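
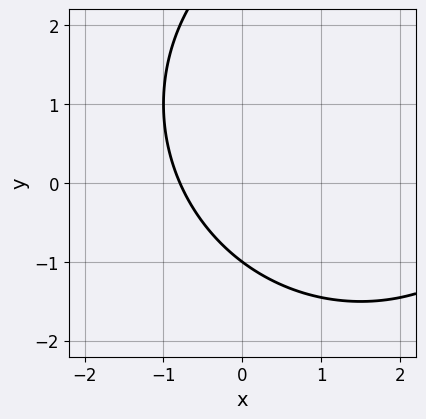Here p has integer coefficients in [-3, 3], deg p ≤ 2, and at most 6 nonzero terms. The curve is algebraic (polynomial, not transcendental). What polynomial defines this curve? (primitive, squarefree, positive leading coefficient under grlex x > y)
x^2 + y^2 - 3*x - 2*y - 3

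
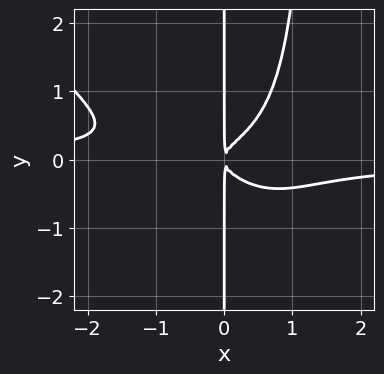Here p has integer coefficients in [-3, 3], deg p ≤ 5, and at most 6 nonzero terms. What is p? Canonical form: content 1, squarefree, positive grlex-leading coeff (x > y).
1. Degree: the shape is more complex than any degree-3 curve, so deg p = 4.
2. Against the integer gridlines: every point of the y-axis in the box is on the curve.
3. Together with the visible shape, these determine p as stated.

2*x^3*y + 2*x^2*y^2 - 3*x*y^2 + x^2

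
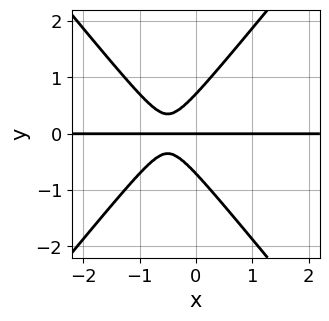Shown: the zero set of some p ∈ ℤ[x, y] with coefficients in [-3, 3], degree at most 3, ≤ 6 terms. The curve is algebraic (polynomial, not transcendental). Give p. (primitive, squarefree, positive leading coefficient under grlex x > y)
3*x^2*y - 2*y^3 + 3*x*y + y

First, degree: no degree-2 curve has this shape, so deg p = 3.
Then, checking where it meets the axes: the visible x-axis segment lies entirely on the curve; it crosses the y-axis at the gridline y = 0.
Finally, solving for integer coefficients yields p as stated.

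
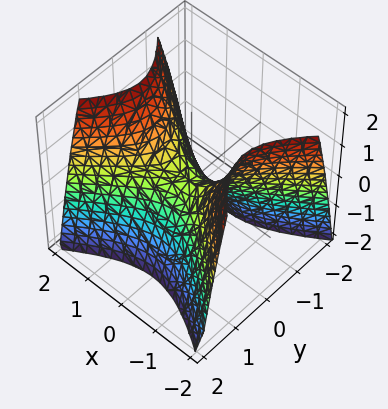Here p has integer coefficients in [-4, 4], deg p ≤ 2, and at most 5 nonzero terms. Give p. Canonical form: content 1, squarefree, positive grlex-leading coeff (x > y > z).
2*x^2 - 3*y^2 - 2*z

deg p = 2. A hyperbolic paraboloid; a quadric.
Symmetries: the y ↦ −y reflection is a symmetry, so y appears only in even powers; it's symmetric under x → −x, forcing even powers of x.
Reading off the gridlines: it meets the x-axis at x = 0 (among the integer gridlines); one z-axis crossing is at z = 0.
Fitting integer coefficients to these (and the overall shape) gives p.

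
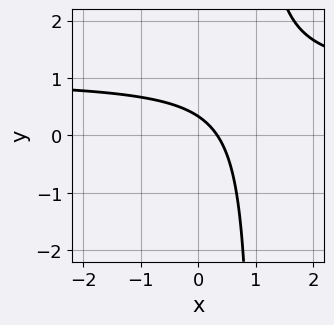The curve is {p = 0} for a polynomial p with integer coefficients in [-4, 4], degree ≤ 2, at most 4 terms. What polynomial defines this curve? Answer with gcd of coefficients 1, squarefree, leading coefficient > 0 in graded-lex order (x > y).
deg p = 2. The shape is more complex than any degree-1 curve.
Solving for integer coefficients yields p as stated.

3*x*y - 3*x - 3*y + 1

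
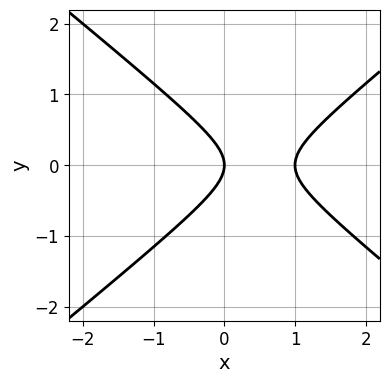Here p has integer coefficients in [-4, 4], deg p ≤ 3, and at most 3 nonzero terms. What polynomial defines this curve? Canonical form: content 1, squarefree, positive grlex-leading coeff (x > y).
2*x^2 - 3*y^2 - 2*x

First, degree: no degree-1 curve has this shape, so deg p = 2.
Then, symmetries: mirror symmetry y ↦ −y ⇒ only even powers of y.
Then, against the integer gridlines: it meets the y-axis at y = 0 (among the integer gridlines); among the integer gridlines, it crosses the x-axis at x ∈ {0, 1}.
Finally, fitting integer coefficients to these (and the overall shape) gives p.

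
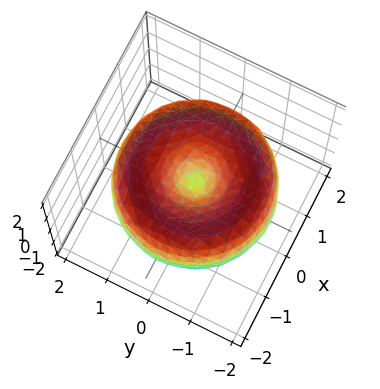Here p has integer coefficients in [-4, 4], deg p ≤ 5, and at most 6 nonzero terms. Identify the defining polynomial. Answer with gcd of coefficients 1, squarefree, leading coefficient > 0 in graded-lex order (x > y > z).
1. Degree: the shape is more complex than any degree-3 surface, so deg p = 4.
2. Symmetries: rotational symmetry about the z-axis ⇒ p depends on x, y only through x² + y².
3. Against the integer gridlines: a circular section at z = 1 has radius exactly 1; one y-axis crossing is at y = 0; it meets the z-axis at z = 0 (among the integer gridlines); it crosses the x-axis at the gridline x = 0.
4. These observations pin down the coefficients.

x^4 + 2*x^2*y^2 + y^4 - 3*x^2 - 3*y^2 + 2*z^2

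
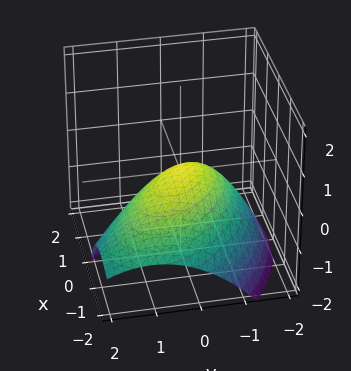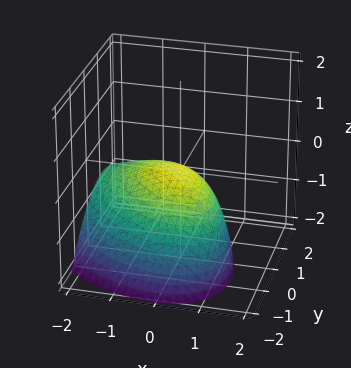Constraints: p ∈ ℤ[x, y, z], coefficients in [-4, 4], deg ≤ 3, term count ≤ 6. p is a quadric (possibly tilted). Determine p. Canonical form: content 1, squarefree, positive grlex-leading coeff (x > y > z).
First, deg p = 2. A generic line meets the surface in up to 2 points.
Next, against the integer gridlines: one x-axis crossing is at x = 0; it crosses the y-axis at the gridline y = 0; it crosses the z-axis at the gridline z = 0.
Finally, matching integer coefficients to the picture gives p.

x^2 + x*y - x*z + y^2 + 2*z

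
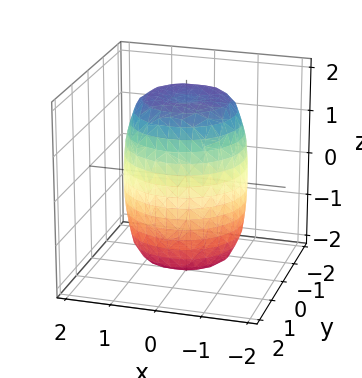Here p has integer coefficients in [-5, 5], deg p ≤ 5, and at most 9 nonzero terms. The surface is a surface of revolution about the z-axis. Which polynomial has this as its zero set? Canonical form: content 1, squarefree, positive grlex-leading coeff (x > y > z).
2*x^4 + 4*x^2*y^2 + 2*y^4 - 2*x^2 - 2*y^2 + z^2 - 3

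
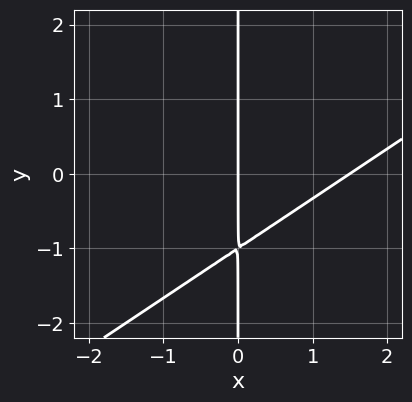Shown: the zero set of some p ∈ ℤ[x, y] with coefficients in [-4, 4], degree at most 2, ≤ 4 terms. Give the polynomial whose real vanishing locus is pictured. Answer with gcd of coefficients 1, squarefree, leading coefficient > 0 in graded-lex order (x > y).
2*x^2 - 3*x*y - 3*x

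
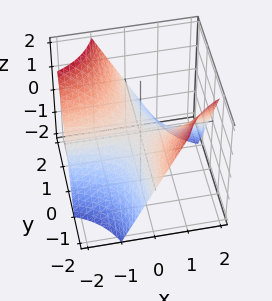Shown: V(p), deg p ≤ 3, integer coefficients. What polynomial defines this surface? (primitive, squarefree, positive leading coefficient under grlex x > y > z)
x*y + z

(a) Degree: a saddle surface; a quadric, so deg p = 2.
(b) From the axis intercepts and sections: every point of the x-axis in the box is on the surface; it meets the z-axis at z = 0 (among the integer gridlines); the visible y-axis segment lies entirely on the surface.
(c) Assembling these constraints gives the stated polynomial.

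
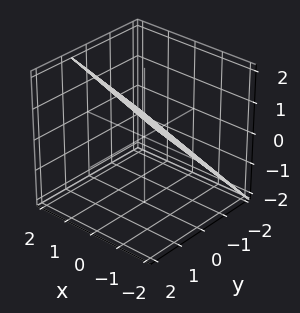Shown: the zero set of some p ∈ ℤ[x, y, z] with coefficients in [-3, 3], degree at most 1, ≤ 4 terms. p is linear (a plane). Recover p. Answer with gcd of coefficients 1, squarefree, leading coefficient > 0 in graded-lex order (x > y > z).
1. Degree: every cross-section is a straight line — this is a plane, so deg p = 1.
2. Against the integer gridlines: one x-axis crossing is at x = -2.
3. Together with the visible shape, these determine p as stated.

x + 3*y - 3*z + 2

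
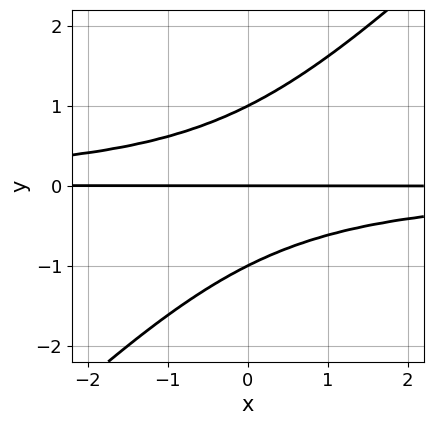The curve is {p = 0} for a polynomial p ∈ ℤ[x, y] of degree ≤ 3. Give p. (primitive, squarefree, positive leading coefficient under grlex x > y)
x*y^2 - y^3 + y

First, degree: the shape is more complex than any degree-2 curve, so deg p = 3.
Then, checking where it meets the axes: the y-axis gridline crossings are at y ∈ {-1, 0, 1}; every point of the x-axis in the box is on the curve.
Finally, these observations pin down the coefficients.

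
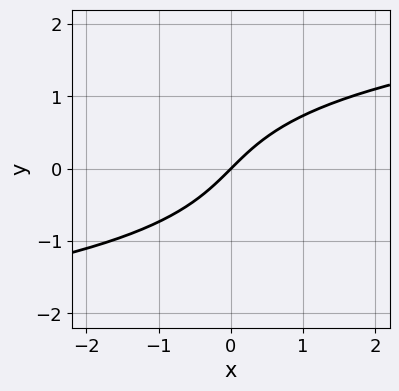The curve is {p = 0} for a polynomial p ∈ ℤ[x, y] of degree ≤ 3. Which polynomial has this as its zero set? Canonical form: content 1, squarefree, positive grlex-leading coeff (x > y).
1. The degree is 3 — a generic line meets the curve in up to 3 points.
2. Against the integer gridlines: it meets the x-axis at x = 0 (among the integer gridlines); it crosses the y-axis at the gridline y = 0.
3. Together with the visible shape, these determine p as stated.

2*y^3 - 3*x + 3*y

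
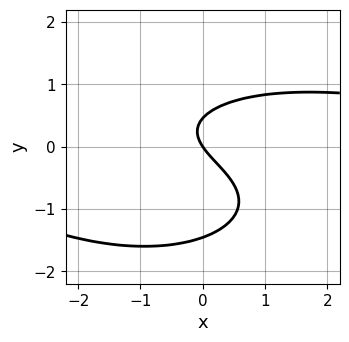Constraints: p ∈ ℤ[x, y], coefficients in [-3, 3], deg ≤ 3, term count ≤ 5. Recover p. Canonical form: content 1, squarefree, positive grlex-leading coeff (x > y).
x^2*y + 3*y^3 + 3*y^2 - 3*x - 2*y

(a) Degree: a generic line meets the curve in up to 3 points, so deg p = 3.
(b) From the axis intercepts and sections: one x-axis crossing is at x = 0; it crosses the y-axis at the gridline y = 0.
(c) The integer polynomial consistent with all of this is the stated p.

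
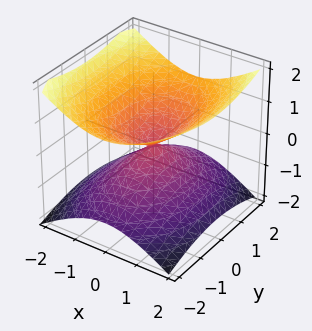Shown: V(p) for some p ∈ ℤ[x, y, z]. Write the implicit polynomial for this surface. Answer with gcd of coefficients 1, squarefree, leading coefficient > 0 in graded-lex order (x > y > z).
2*x^2 + y^2 - 3*z^2

(a) deg p = 2. A double cone through the origin; a quadric.
(b) Symmetries: mirror symmetry x ↦ −x ⇒ only even powers of x; the z ↦ −z reflection is a symmetry, so z appears only in even powers; it's symmetric under y → −y, forcing even powers of y.
(c) Reading off the gridlines: one y-axis crossing is at y = 0; it meets the x-axis at x = 0 (among the integer gridlines).
(d) These observations pin down the coefficients.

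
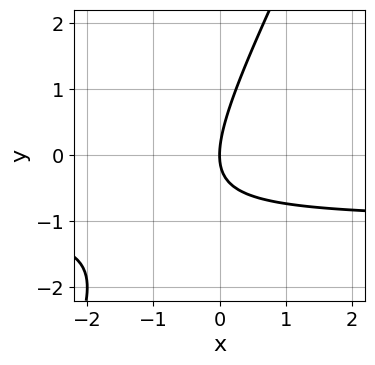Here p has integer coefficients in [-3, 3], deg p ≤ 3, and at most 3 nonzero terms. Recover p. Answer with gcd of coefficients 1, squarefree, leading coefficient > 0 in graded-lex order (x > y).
Degree: the shape is more complex than any degree-1 curve, so deg p = 2.
From the axis intercepts and sections: it crosses the y-axis at the gridline y = 0; one x-axis crossing is at x = 0.
Putting this together gives p.

2*x*y - y^2 + 2*x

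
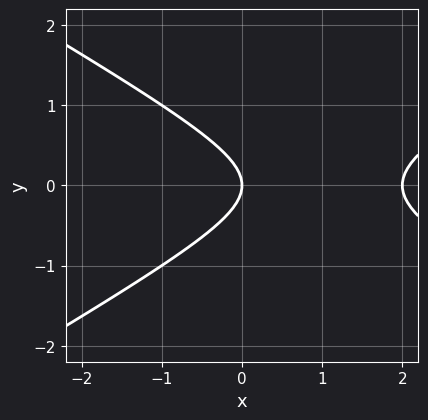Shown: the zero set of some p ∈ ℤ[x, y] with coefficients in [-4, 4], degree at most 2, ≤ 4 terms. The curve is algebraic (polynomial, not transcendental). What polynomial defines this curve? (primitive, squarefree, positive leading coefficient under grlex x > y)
First, deg p = 2. The shape is more complex than any degree-1 curve.
Next, symmetries: it's symmetric under y → −y, forcing even powers of y.
Next, checking where it meets the axes: it meets the y-axis at y = 0 (among the integer gridlines); the x-axis gridline crossings are at x ∈ {0, 2}.
Finally, fitting integer coefficients to these (and the overall shape) gives p.

x^2 - 3*y^2 - 2*x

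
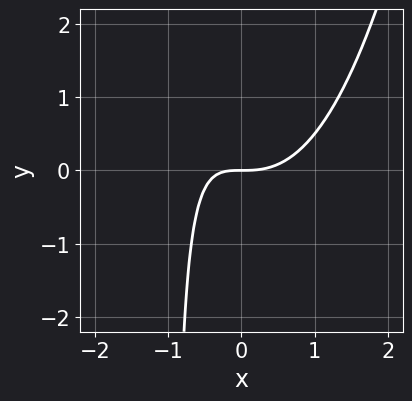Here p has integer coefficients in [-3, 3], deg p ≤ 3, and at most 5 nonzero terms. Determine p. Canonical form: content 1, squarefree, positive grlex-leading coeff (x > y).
x^3 - x*y - y

1. deg p = 3.
2. From the visible intercepts: it crosses the x-axis at the gridline x = 0; it meets the y-axis at y = 0 (among the integer gridlines).
3. Assembling these constraints gives the stated polynomial.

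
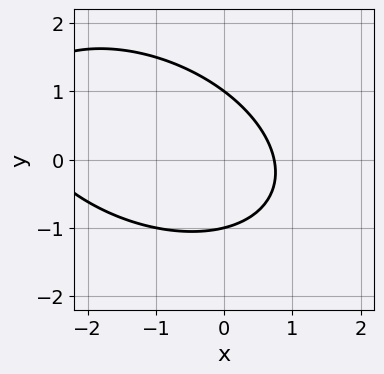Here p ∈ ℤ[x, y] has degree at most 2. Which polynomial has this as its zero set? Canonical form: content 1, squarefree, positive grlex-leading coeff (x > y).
x^2 + x*y + 2*y^2 + 2*x - 2

First, degree: the shape is more complex than any degree-1 curve, so deg p = 2.
Then, observable constraints: the y-axis gridline crossings are at y ∈ {-1, 1}.
Finally, matching integer coefficients to the picture gives p.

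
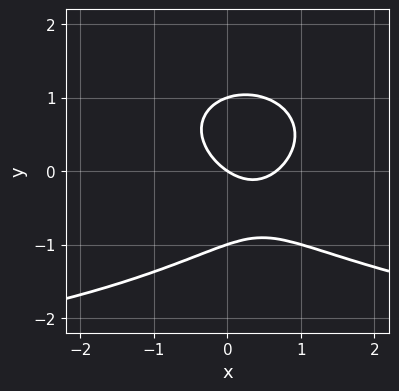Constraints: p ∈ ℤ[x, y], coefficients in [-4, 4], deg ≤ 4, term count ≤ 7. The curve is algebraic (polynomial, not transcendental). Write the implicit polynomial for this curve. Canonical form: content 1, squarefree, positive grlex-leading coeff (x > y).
x^2*y + 3*y^3 + 3*x^2 - 2*x - 3*y

Degree: no degree-2 curve has this shape, so deg p = 3.
Against the integer gridlines: the y-axis gridline crossings are at y ∈ {-1, 0, 1}; it crosses the x-axis at the gridline x = 0.
These observations pin down the coefficients.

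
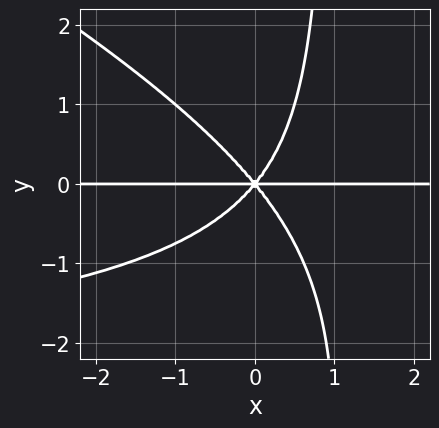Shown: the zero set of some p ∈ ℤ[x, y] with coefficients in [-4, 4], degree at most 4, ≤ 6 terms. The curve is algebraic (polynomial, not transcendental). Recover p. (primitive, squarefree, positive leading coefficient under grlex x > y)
x^2*y^2 + 2*x*y^3 + 3*x^2*y - 2*y^3

First, the degree is 4 — a generic line meets the curve in up to 4 points.
Next, from the axis intercepts and sections: every point of the x-axis in the box is on the curve; it crosses the y-axis at the gridline y = 0.
Finally, the integer polynomial consistent with all of this is the stated p.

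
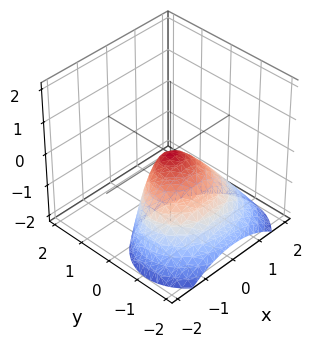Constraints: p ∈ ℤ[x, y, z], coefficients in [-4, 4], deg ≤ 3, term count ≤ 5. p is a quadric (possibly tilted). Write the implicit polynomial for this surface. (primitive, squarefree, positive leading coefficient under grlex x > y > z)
2*x^2 + 3*y^2 - 3*y*z + 2*z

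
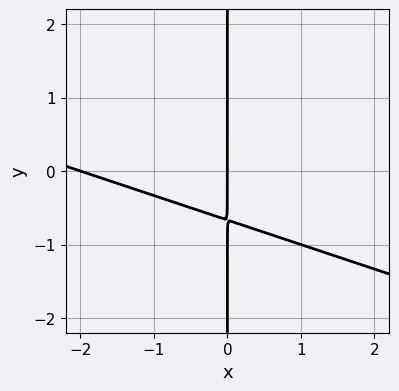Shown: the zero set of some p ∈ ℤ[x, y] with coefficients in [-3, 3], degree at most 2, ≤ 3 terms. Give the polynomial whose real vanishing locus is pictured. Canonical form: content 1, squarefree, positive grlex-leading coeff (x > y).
Degree: the shape is more complex than any degree-1 curve, so deg p = 2.
Against the integer gridlines: every point of the y-axis in the box is on the curve; among the integer gridlines, it crosses the x-axis at x ∈ {-2, 0}.
Fitting integer coefficients to these (and the overall shape) gives p.

x^2 + 3*x*y + 2*x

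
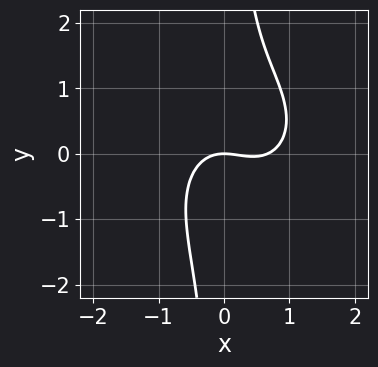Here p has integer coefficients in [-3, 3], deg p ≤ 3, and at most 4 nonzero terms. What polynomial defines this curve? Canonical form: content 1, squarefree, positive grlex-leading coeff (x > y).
3*x^3 + 3*x*y^2 - 2*x^2 - 3*y

The degree is 3 — the shape is more complex than any degree-2 curve.
From the axis intercepts and sections: it crosses the x-axis at the gridline x = 0; it crosses the y-axis at the gridline y = 0.
Solving for integer coefficients yields p as stated.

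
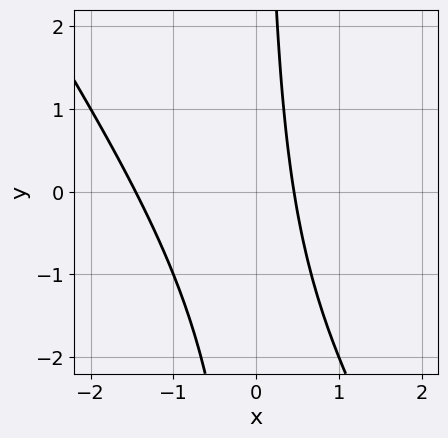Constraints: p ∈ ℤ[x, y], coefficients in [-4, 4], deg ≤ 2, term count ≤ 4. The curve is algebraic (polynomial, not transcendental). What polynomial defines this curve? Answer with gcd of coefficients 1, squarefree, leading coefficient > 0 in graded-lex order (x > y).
(a) Degree: the shape is more complex than any degree-1 curve, so deg p = 2.
(b) Reading off the gridlines: it misses every integer gridline on the y-axis.
(c) Putting this together gives p.

3*x^2 + 2*x*y + 3*x - 2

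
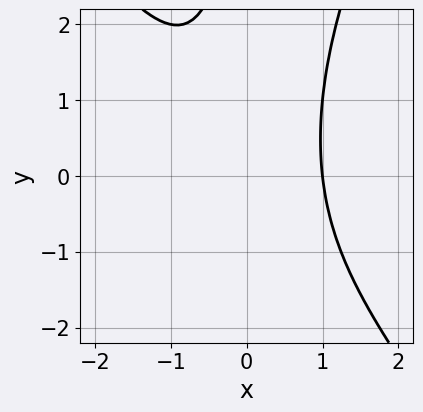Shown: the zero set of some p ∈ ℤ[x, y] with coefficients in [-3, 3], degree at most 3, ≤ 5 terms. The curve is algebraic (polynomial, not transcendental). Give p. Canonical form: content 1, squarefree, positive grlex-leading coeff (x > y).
3*x^3 + x^2*y - x*y^2 - 3

First, degree: no degree-2 curve has this shape, so deg p = 3.
Next, observable constraints: the curve avoids every integer y-axis point in the box; it meets the x-axis at x = 1 (among the integer gridlines).
Finally, the integer polynomial consistent with all of this is the stated p.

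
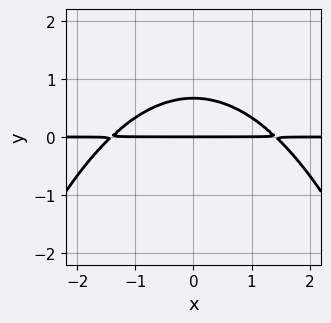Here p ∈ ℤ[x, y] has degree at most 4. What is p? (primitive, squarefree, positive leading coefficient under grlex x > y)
x^2*y + 3*y^2 - 2*y

deg p = 3. A generic line meets the curve in up to 3 points.
Symmetries: the x ↦ −x reflection is a symmetry, so x appears only in even powers.
Observable constraints: one y-axis crossing is at y = 0; every point of the x-axis in the box is on the curve.
Fitting integer coefficients to these (and the overall shape) gives p.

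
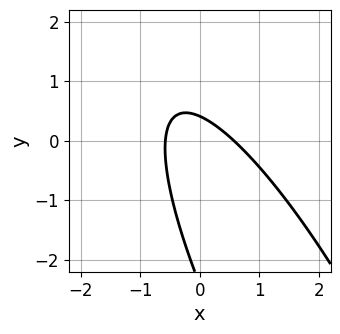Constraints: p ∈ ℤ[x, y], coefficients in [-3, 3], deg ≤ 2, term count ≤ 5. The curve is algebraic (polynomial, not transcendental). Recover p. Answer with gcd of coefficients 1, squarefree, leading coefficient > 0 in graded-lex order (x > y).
3*x^2 + 3*x*y + y^2 + 2*y - 1

(a) deg p = 2. The shape is more complex than any degree-1 curve.
(b) Putting this together gives p.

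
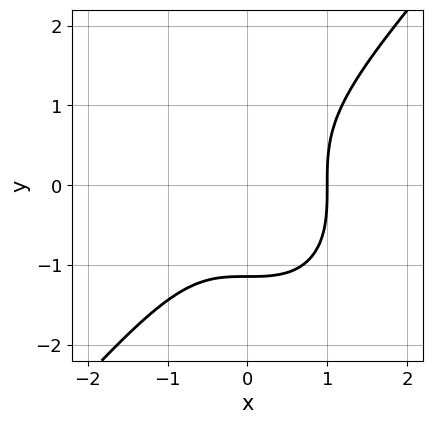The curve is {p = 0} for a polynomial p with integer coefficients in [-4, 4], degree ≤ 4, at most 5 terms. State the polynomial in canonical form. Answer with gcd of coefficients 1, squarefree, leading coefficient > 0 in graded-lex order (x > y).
First, deg p = 3. No degree-2 curve has this shape.
Next, against the integer gridlines: it crosses the x-axis at the gridline x = 1.
Finally, solving for integer coefficients yields p as stated.

3*x^3 - 2*y^3 - 3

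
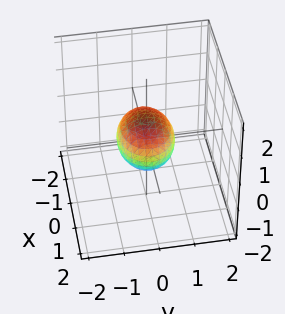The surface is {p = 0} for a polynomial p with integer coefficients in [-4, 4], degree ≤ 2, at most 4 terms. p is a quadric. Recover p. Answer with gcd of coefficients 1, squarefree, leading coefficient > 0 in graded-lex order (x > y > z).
2*x^2 + 3*y^2 + 3*z^2 - 2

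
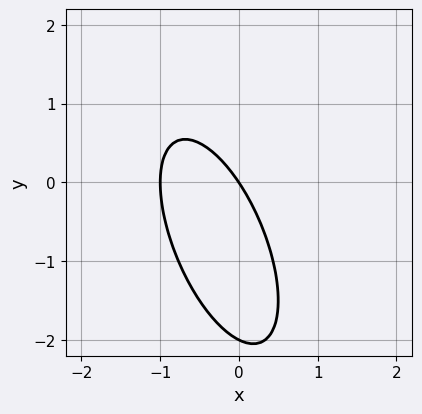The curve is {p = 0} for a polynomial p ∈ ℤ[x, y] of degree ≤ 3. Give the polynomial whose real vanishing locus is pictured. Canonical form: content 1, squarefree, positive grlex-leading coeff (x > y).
1. Degree: the shape is more complex than any degree-1 curve, so deg p = 2.
2. Reading off the gridlines: the x-axis gridline crossings are at x ∈ {-1, 0}; the y-axis gridline crossings are at y ∈ {-2, 0}.
3. Matching integer coefficients to the picture gives p.

3*x^2 + 2*x*y + y^2 + 3*x + 2*y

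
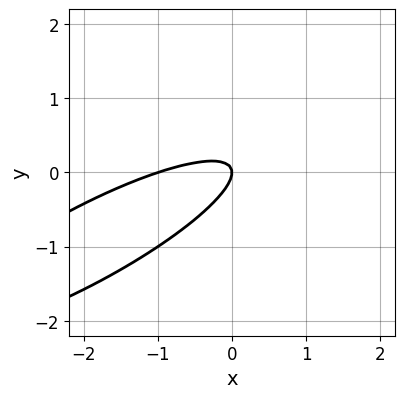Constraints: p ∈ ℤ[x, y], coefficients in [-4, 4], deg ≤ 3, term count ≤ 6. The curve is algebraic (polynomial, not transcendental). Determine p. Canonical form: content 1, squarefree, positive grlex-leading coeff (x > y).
1. deg p = 2.
2. Observable constraints: among the integer gridlines, it crosses the x-axis at x ∈ {-1, 0}; one y-axis crossing is at y = 0.
3. The integer polynomial consistent with all of this is the stated p.

x^2 - 3*x*y + 3*y^2 + x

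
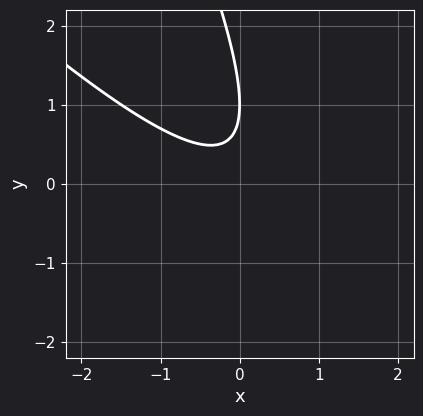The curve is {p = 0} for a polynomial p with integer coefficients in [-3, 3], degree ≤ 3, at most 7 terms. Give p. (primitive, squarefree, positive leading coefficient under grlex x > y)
First, deg p = 2. The shape is more complex than any degree-1 curve.
Next, checking where it meets the axes: one y-axis crossing is at y = 1; no x-intercept at any integer in the box.
Finally, putting this together gives p.

2*x^2 + 3*x*y + y^2 - 2*y + 1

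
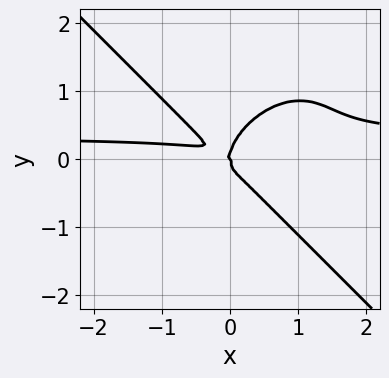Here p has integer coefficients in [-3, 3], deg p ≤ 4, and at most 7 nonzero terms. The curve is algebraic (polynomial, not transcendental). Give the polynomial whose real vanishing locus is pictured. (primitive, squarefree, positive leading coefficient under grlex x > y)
3*x^3*y + 3*y^4 - x^3 - 2*x^2*y - 2*x*y^2

1. The degree is 4 — a generic line meets the curve in up to 4 points.
2. Checking where it meets the axes: it meets the y-axis at y = 0 (among the integer gridlines); it crosses the x-axis at the gridline x = 0.
3. The integer polynomial consistent with all of this is the stated p.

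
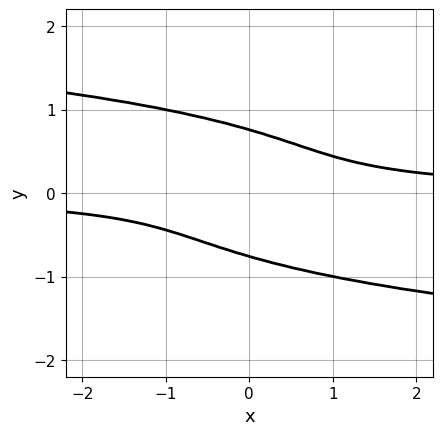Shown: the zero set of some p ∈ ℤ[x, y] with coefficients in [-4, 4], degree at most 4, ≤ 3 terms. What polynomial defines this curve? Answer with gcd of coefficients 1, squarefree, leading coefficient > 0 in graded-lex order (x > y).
3*y^4 + 2*x*y - 1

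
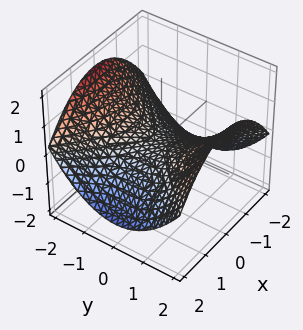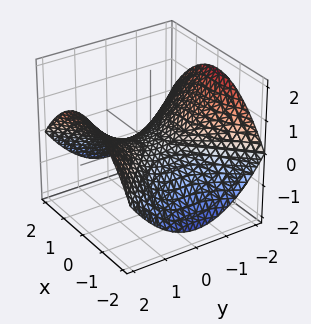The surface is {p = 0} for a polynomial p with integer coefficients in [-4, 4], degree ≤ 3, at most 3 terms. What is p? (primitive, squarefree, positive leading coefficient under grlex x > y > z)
1. The degree is 2 — a saddle surface; a quadric.
2. Symmetries: mirror symmetry x ↦ −x ⇒ only even powers of x; it's symmetric under y → −y, forcing even powers of y.
3. Checking where it meets the axes: one x-axis crossing is at x = 0; it crosses the y-axis at the gridline y = 0.
4. Together with the visible shape, these determine p as stated.

x^2 - y^2 + 3*z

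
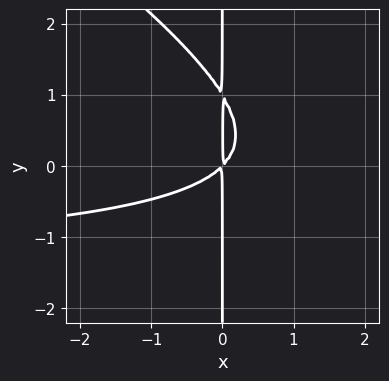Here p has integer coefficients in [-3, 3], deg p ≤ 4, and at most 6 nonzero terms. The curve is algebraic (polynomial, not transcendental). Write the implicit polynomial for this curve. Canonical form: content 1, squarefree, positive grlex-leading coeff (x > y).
The degree is 3 — the shape is more complex than any degree-2 curve.
Against the integer gridlines: the visible y-axis segment lies entirely on the curve.
Fitting integer coefficients to these (and the overall shape) gives p.

2*x^2*y + 3*x*y^2 + 3*x^2 - 3*x*y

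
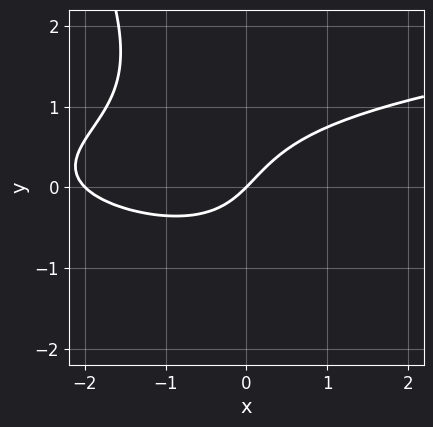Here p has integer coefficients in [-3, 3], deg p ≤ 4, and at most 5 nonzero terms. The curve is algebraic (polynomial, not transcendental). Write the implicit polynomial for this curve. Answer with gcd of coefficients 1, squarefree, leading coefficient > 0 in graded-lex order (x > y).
2*x*y^2 + y^3 - x^2 - 2*x + 2*y

First, the degree is 3 — the shape is more complex than any degree-2 curve.
Then, reading off the gridlines: the x-axis gridline crossings are at x ∈ {-2, 0}; one y-axis crossing is at y = 0.
Finally, fitting integer coefficients to these (and the overall shape) gives p.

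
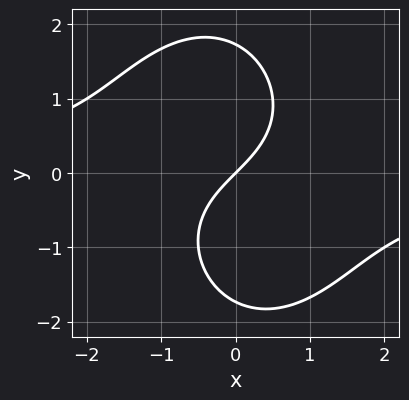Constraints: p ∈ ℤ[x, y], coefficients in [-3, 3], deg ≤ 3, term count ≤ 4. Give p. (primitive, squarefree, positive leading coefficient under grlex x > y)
Degree: a generic line meets the curve in up to 3 points, so deg p = 3.
Observable constraints: it meets the y-axis at y = 0 (among the integer gridlines); it crosses the x-axis at the gridline x = 0.
These observations pin down the coefficients.

2*x^2*y + y^3 + 3*x - 3*y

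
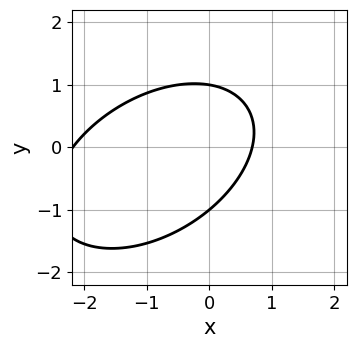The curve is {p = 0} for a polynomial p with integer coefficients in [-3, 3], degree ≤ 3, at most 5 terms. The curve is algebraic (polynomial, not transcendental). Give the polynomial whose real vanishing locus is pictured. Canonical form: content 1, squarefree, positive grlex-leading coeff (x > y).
2*x^2 - 2*x*y + 3*y^2 + 3*x - 3

1. deg p = 2. No degree-1 curve has this shape.
2. Reading off the gridlines: the y-axis gridline crossings are at y ∈ {-1, 1}.
3. The integer polynomial consistent with all of this is the stated p.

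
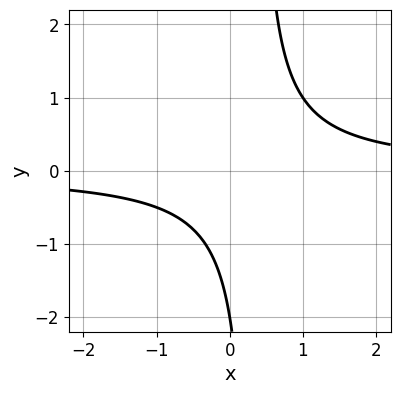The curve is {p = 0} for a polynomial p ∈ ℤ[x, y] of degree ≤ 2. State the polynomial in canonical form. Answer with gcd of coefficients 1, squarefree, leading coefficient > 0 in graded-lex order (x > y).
1. The degree is 2 — no degree-1 curve has this shape.
2. Reading off the gridlines: no x-intercept at any integer in the box; it crosses the y-axis at the gridline y = -2.
3. Assembling these constraints gives the stated polynomial.

3*x*y - y - 2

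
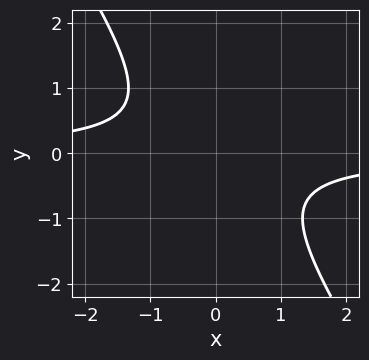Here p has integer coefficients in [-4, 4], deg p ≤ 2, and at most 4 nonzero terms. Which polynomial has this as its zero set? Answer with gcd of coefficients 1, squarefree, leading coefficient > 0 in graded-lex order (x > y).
3*x*y + 2*y^2 + 2

Degree: the shape is more complex than any degree-1 curve, so deg p = 2.
Checking where it meets the axes: no y-intercept at any integer in the box; the curve avoids every integer x-axis point in the box.
Assembling these constraints gives the stated polynomial.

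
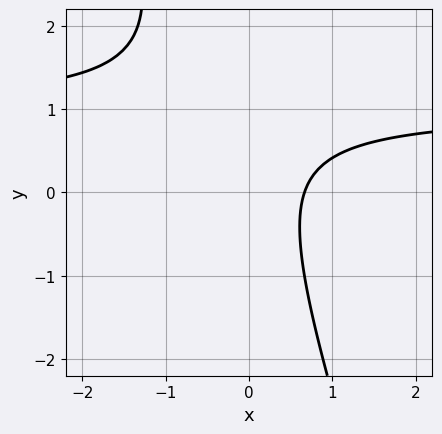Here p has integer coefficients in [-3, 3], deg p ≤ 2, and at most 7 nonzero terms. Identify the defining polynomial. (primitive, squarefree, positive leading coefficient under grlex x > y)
3*x*y + y^2 - 3*x - y + 2

(a) The degree is 2 — no degree-1 curve has this shape.
(b) From the axis intercepts and sections: the curve avoids every integer y-axis point in the box.
(c) These observations pin down the coefficients.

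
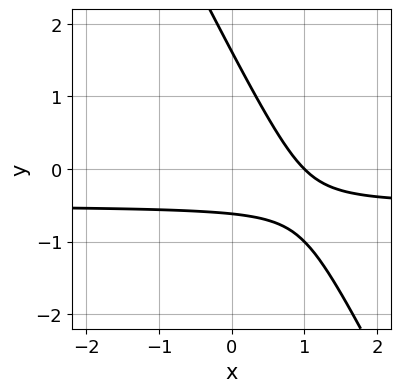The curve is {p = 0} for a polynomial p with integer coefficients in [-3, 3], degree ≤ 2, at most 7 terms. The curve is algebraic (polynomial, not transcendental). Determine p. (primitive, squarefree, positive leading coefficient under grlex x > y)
First, degree: no degree-1 curve has this shape, so deg p = 2.
Next, observable constraints: one x-axis crossing is at x = 1.
Finally, together with the visible shape, these determine p as stated.

2*x*y + y^2 + x - y - 1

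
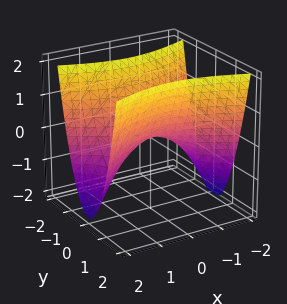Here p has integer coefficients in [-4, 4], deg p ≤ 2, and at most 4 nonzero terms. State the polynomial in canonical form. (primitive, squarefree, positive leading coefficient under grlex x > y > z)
x^2 - 3*y^2 + 2*z

First, the degree is 2 — a hyperbolic paraboloid; a quadric.
Next, symmetries: it's symmetric under y → −y, forcing even powers of y; mirror symmetry x ↦ −x ⇒ only even powers of x.
Next, from the axis intercepts and sections: one z-axis crossing is at z = 0; it crosses the y-axis at the gridline y = 0; it crosses the x-axis at the gridline x = 0.
Finally, solving for integer coefficients yields p as stated.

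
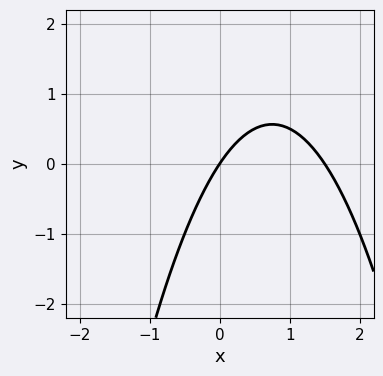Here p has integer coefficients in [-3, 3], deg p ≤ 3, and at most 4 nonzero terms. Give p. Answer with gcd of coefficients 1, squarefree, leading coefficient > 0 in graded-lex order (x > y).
2*x^2 - 3*x + 2*y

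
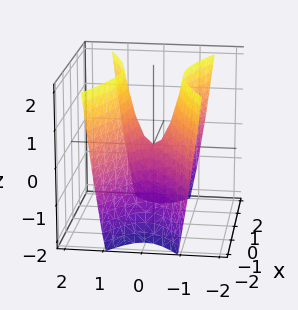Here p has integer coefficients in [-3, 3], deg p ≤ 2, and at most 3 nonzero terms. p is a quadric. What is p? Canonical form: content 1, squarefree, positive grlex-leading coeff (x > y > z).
x^2 - 3*y^2 + z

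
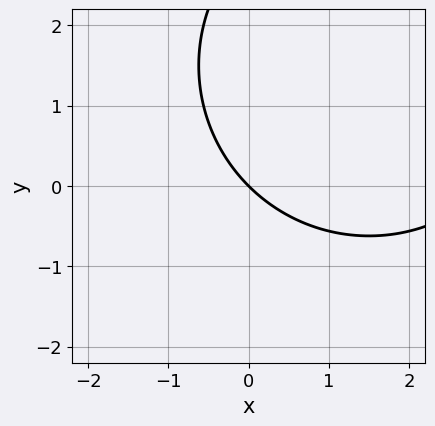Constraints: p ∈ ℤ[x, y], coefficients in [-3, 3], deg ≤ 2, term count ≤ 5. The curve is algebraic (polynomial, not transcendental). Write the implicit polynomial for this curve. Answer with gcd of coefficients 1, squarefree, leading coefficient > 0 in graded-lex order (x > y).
x^2 + y^2 - 3*x - 3*y

First, the degree is 2 — no degree-1 curve has this shape.
Next, against the integer gridlines: it crosses the x-axis at the gridline x = 0; one y-axis crossing is at y = 0.
Finally, solving for integer coefficients yields p as stated.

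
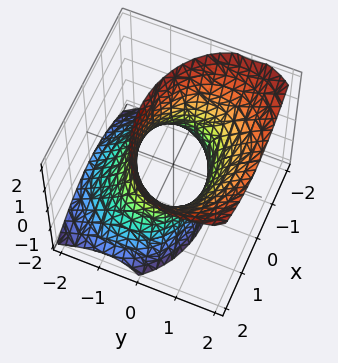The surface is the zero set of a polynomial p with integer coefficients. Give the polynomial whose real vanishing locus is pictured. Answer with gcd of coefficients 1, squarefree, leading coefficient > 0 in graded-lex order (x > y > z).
First, degree: a generic line meets the surface in up to 2 points, so deg p = 2.
Then, checking where it meets the axes: the surface avoids every integer z-axis point in the box; the y-axis gridline crossings are at y ∈ {-1, 1}.
Finally, putting this together gives p.

2*x^2 + 3*y^2 - 3*y*z - z^2 - 3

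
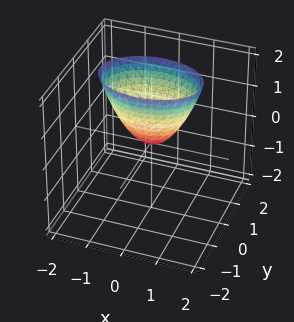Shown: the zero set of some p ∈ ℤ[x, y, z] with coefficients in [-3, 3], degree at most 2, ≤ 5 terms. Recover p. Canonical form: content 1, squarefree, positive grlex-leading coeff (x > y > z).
deg p = 2. A paraboloid; a quadric.
Symmetries: the x ↦ −x reflection is a symmetry, so x appears only in even powers; mirror symmetry y ↦ −y ⇒ only even powers of y.
Checking where it meets the axes: one z-axis crossing is at z = 0; it crosses the x-axis at the gridline x = 0; it crosses the y-axis at the gridline y = 0.
Putting this together gives p.

x^2 + 2*y^2 - z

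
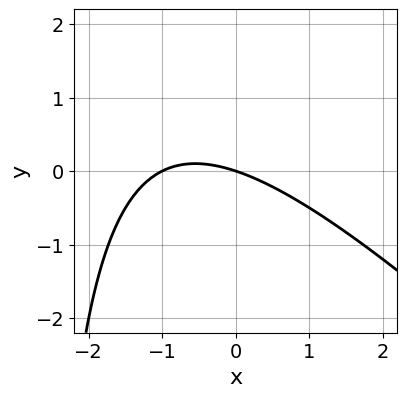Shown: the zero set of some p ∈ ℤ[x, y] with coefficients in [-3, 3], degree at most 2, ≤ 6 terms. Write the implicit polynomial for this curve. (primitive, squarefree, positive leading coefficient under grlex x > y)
(a) The degree is 2 — a generic line meets the curve in up to 2 points.
(b) Reading off the gridlines: it crosses the y-axis at the gridline y = 0; the x-axis gridline crossings are at x ∈ {-1, 0}.
(c) Putting this together gives p.

x^2 + x*y + x + 3*y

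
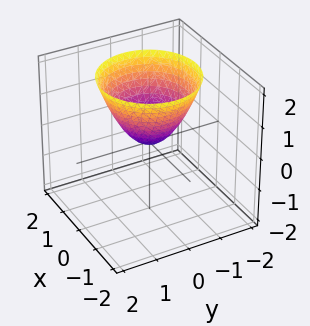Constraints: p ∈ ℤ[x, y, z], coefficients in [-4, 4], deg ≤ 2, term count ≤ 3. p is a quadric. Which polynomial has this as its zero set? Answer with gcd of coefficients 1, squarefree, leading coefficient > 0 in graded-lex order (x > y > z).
x^2 + y^2 - z

Degree: a paraboloid; a quadric, so deg p = 2.
Symmetry: the z-axis is an axis of rotation, so x and y enter only as x² + y².
From the axis intercepts and sections: it meets the z-axis at z = 0 (among the integer gridlines); it crosses the x-axis at the gridline x = 0; a circular section at z = 1 has radius exactly 1; one y-axis crossing is at y = 0.
These observations pin down the coefficients.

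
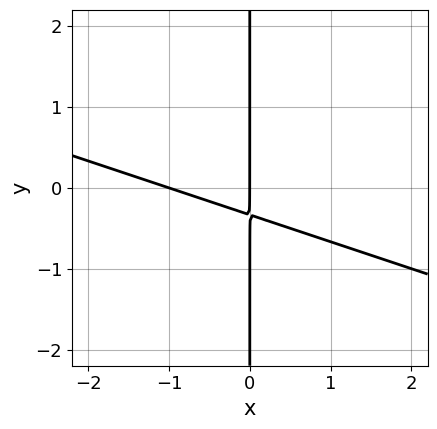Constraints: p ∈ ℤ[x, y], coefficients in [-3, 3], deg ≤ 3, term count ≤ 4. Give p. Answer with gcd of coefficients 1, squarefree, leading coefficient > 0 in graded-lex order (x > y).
(a) deg p = 2. No degree-1 curve has this shape.
(b) Reading off the gridlines: among the integer gridlines, it crosses the x-axis at x ∈ {-1, 0}; the visible y-axis segment lies entirely on the curve.
(c) Solving for integer coefficients yields p as stated.

x^2 + 3*x*y + x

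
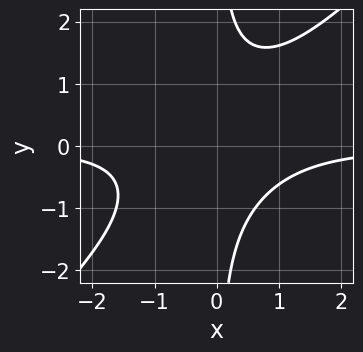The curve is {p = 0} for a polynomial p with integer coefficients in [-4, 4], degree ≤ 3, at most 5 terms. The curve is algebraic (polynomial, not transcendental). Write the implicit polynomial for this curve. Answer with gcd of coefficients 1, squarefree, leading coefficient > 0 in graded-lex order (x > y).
First, the degree is 3 — the shape is more complex than any degree-2 curve.
Then, reading off the gridlines: the curve avoids every integer x-axis point in the box; it misses every integer gridline on the y-axis.
Finally, matching integer coefficients to the picture gives p.

x^2*y - x*y^2 + 1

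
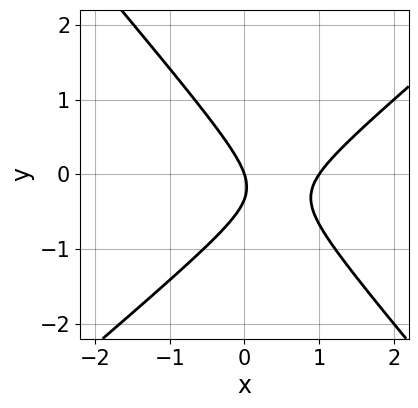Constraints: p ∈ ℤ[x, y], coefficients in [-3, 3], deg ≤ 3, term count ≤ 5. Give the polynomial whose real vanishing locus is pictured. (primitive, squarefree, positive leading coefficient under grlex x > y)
(a) deg p = 2.
(b) From the axis intercepts and sections: the x-axis gridline crossings are at x ∈ {0, 1}; it crosses the y-axis at the gridline y = 0.
(c) Solving for integer coefficients yields p as stated.

3*x^2 - x*y - 3*y^2 - 3*x - y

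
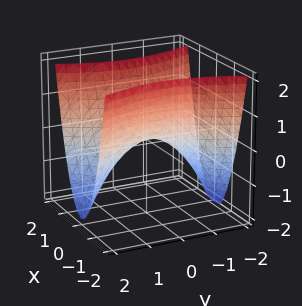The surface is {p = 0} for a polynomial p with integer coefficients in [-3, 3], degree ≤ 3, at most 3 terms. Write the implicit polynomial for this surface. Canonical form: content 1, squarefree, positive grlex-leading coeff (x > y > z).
3*x^2 - y^2 - 2*z

(a) The degree is 2 — a hyperbolic paraboloid; a quadric.
(b) Symmetries: the x ↦ −x reflection is a symmetry, so x appears only in even powers; the y ↦ −y reflection is a symmetry, so y appears only in even powers.
(c) Checking where it meets the axes: it crosses the y-axis at the gridline y = 0; it crosses the x-axis at the gridline x = 0; it crosses the z-axis at the gridline z = 0.
(d) Putting this together gives p.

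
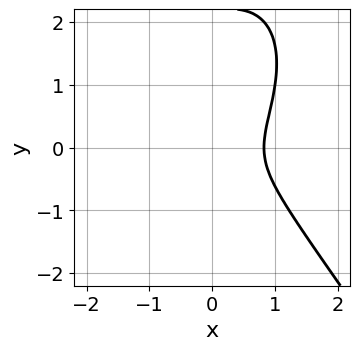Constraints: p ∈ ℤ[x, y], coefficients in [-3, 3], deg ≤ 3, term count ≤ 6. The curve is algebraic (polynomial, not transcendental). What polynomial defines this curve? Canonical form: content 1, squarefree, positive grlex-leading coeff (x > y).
3*x^3 + y^3 - x^2 - 2*y^2 - 1

(a) Degree: the shape is more complex than any degree-2 curve, so deg p = 3.
(b) From the axis intercepts and sections: it misses every integer gridline on the y-axis.
(c) Fitting integer coefficients to these (and the overall shape) gives p.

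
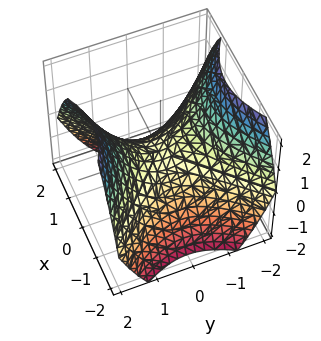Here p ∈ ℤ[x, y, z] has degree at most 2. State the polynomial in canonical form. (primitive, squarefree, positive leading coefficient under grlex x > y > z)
deg p = 2. A hyperbolic paraboloid; a quadric.
Symmetries: mirror symmetry y ↦ −y ⇒ only even powers of y; the x ↦ −x reflection is a symmetry, so x appears only in even powers.
Against the integer gridlines: it meets the z-axis at z = 0 (among the integer gridlines); one x-axis crossing is at x = 0; it meets the y-axis at y = 0 (among the integer gridlines).
Together with the visible shape, these determine p as stated.

2*x^2 - 2*y^2 + 3*z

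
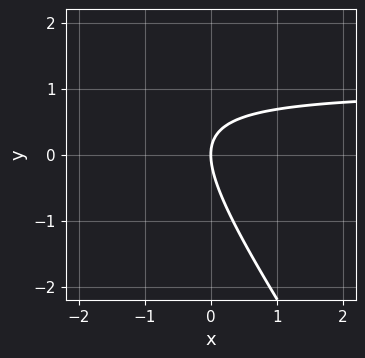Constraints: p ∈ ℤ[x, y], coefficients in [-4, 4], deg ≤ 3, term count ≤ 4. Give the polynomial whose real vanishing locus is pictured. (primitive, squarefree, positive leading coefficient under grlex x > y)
3*x*y + 2*y^2 - 3*x

1. deg p = 2. No degree-1 curve has this shape.
2. From the axis intercepts and sections: it meets the y-axis at y = 0 (among the integer gridlines); one x-axis crossing is at x = 0.
3. Assembling these constraints gives the stated polynomial.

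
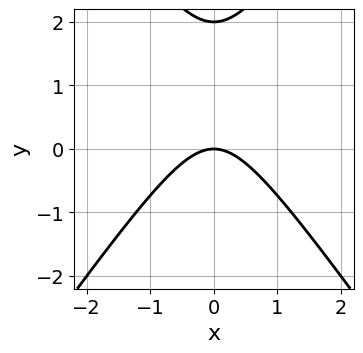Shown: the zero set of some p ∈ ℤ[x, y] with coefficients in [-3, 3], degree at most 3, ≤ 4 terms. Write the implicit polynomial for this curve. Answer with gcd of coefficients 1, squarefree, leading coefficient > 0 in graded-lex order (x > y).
(a) deg p = 2.
(b) Symmetries: it's symmetric under x → −x, forcing even powers of x.
(c) Against the integer gridlines: one x-axis crossing is at x = 0; the y-axis gridline crossings are at y ∈ {0, 2}.
(d) These observations pin down the coefficients.

2*x^2 - y^2 + 2*y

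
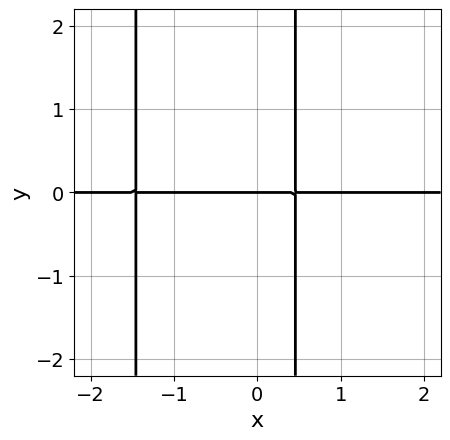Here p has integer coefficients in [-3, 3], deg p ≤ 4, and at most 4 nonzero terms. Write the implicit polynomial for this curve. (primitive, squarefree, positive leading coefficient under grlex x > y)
3*x^2*y + 3*x*y - 2*y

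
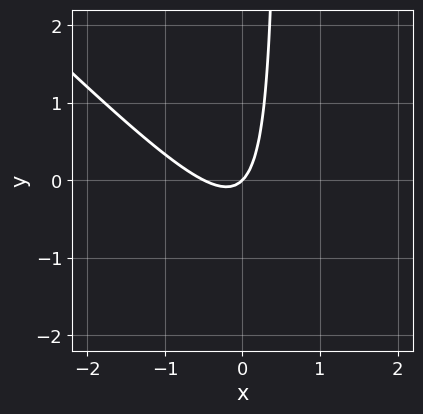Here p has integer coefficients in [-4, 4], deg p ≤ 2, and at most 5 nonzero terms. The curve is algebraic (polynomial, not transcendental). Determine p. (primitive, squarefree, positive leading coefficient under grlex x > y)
2*x^2 + 2*x*y + x - y

First, deg p = 2.
Next, reading off the gridlines: it meets the y-axis at y = 0 (among the integer gridlines); it meets the x-axis at x = 0 (among the integer gridlines).
Finally, putting this together gives p.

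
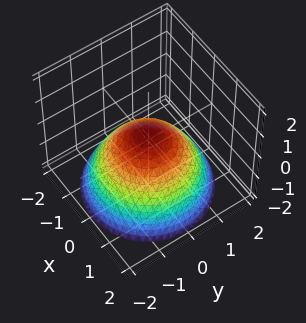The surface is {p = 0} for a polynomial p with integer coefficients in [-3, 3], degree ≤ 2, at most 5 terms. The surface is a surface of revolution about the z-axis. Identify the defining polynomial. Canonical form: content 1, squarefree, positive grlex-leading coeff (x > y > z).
2*x^2 + 2*y^2 + 3*z - 1

First, the degree is 2 — the shape is more complex than any degree-1 surface.
Next, symmetries: the z-axis is an axis of rotation, so x and y enter only as x² + y².
Next, from the visible intercepts: a circular section at z = -1 has radius between 1 and 2.
Finally, assembling these constraints gives the stated polynomial.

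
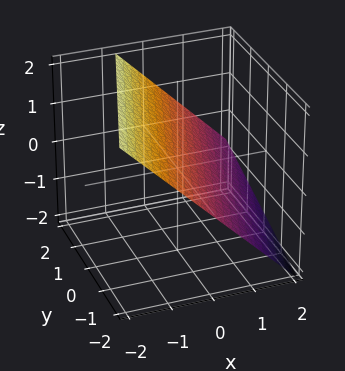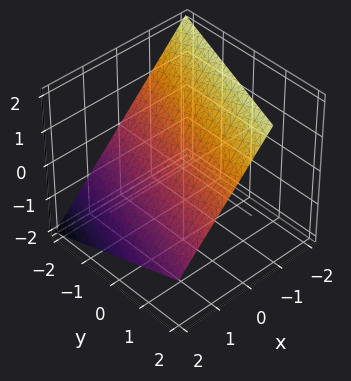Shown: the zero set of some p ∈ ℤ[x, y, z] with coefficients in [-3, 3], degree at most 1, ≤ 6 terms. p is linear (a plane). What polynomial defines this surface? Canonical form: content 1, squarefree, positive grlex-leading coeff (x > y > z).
The degree is 1 — every cross-section is a straight line — this is a plane.
Observable constraints: one y-axis crossing is at y = -2.
Assembling these constraints gives the stated polynomial.

3*x - y + 3*z - 2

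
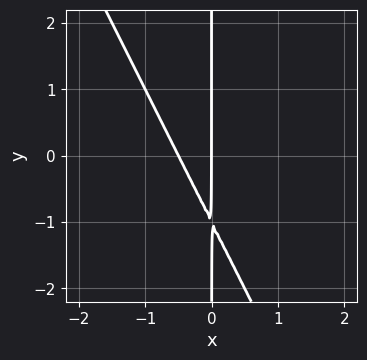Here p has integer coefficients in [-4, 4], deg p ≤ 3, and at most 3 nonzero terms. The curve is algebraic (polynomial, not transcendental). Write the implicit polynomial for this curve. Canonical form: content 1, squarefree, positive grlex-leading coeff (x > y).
deg p = 2. A generic line meets the curve in up to 2 points.
Observable constraints: it crosses the x-axis at the gridline x = 0; every point of the y-axis in the box is on the curve.
Putting this together gives p.

2*x^2 + x*y + x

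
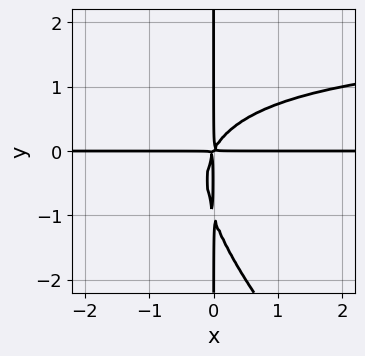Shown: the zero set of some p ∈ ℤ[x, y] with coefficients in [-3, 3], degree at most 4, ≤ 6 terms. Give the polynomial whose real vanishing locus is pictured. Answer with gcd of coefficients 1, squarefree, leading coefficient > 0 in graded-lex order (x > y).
1. deg p = 4.
2. Reading off the gridlines: the visible x-axis segment lies entirely on the curve; every point of the y-axis in the box is on the curve.
3. Fitting integer coefficients to these (and the overall shape) gives p.

x^2*y^2 + x*y^3 - 2*x^2*y + x*y^2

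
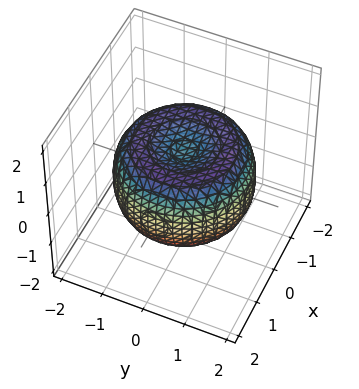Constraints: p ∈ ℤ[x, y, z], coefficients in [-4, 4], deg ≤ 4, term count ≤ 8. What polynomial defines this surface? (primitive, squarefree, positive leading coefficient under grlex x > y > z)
x^4 + 2*x^2*y^2 + y^4 - 2*x^2 - 2*y^2 + 2*z^2 - 1

First, deg p = 4. The shape is more complex than any degree-3 surface.
Then, symmetries: rotational symmetry about the z-axis ⇒ p depends on x, y only through x² + y².
Then, from the axis intercepts and sections: a circular section at z = -1 has radius exactly 1.
Finally, these observations pin down the coefficients.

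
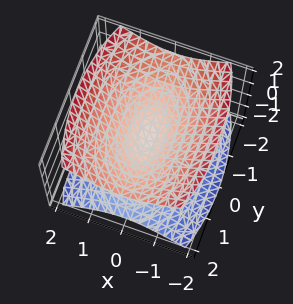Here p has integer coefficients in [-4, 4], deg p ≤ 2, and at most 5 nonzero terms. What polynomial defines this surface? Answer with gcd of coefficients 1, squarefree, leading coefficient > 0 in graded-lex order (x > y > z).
3*x^2 + y^2 - 3*z^2

First, there are 2 components. Treating them together as one polynomial.
Then, degree: two nappes meeting at a single point; a quadric, so deg p = 2.
Next, symmetries: the x ↦ −x reflection is a symmetry, so x appears only in even powers; it's symmetric under y → −y, forcing even powers of y; mirror symmetry z ↦ −z ⇒ only even powers of z.
Next, against the integer gridlines: it meets the y-axis at y = 0 (among the integer gridlines); one x-axis crossing is at x = 0.
Finally, solving for integer coefficients yields p as stated.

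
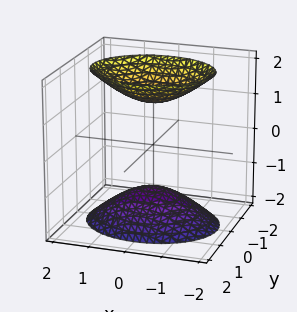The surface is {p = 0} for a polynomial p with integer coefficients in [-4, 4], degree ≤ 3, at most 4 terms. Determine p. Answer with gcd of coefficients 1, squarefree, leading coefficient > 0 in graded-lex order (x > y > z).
1. The picture has 2 separate pieces.
2. Degree: two separate bowl-shaped sheets opening away from each other; a quadric, so deg p = 2.
3. Symmetries: the z ↦ −z reflection is a symmetry, so z appears only in even powers; it's symmetric under y → −y, forcing even powers of y; it's symmetric under x → −x, forcing even powers of x.
4. From the visible intercepts: the surface avoids every integer x-axis point in the box; the surface avoids every integer y-axis point in the box.
5. The integer polynomial consistent with all of this is the stated p.

2*x^2 + 3*y^2 - 2*z^2 + 3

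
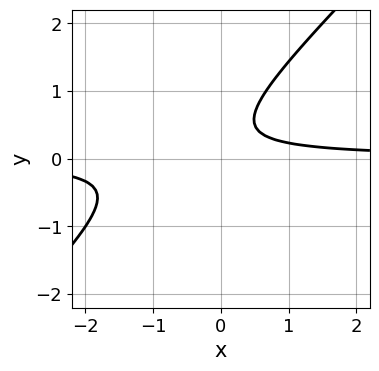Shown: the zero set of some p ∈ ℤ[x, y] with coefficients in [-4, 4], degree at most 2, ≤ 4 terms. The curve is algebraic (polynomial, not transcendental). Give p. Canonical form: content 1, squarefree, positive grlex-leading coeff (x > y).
deg p = 2. No degree-1 curve has this shape.
From the visible intercepts: no x-intercept at any integer in the box; the curve avoids every integer y-axis point in the box.
Putting this together gives p.

3*x*y - 3*y^2 + 2*y - 1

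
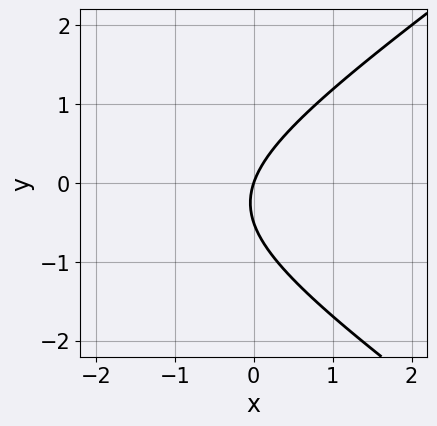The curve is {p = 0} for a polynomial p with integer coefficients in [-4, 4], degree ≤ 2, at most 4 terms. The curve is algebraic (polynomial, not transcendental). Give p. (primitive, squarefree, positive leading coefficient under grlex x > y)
Degree: no degree-1 curve has this shape, so deg p = 2.
Observable constraints: it crosses the y-axis at the gridline y = 0; one x-axis crossing is at x = 0.
Putting this together gives p.

x^2 - 2*y^2 + 3*x - y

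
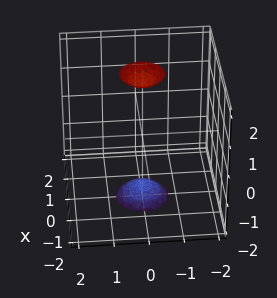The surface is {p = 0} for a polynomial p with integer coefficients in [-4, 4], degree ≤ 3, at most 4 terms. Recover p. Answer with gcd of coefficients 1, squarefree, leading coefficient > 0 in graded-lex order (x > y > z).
(a) The picture has 2 separate pieces. Treating them together as one polynomial.
(b) The degree is 2 — two separate bowl-shaped sheets opening away from each other; a quadric.
(c) Symmetries: the surface is invariant under rotation about z: p = q(x² + y², z); it's symmetric under z → −z, forcing even powers of z.
(d) From the visible intercepts: the surface avoids every integer x-axis point in the box; a circular section at z = -2 has radius between 0 and 1; the surface avoids every integer y-axis point in the box.
(e) Together with the visible shape, these determine p as stated.

3*x^2 + 3*y^2 - z^2 + 3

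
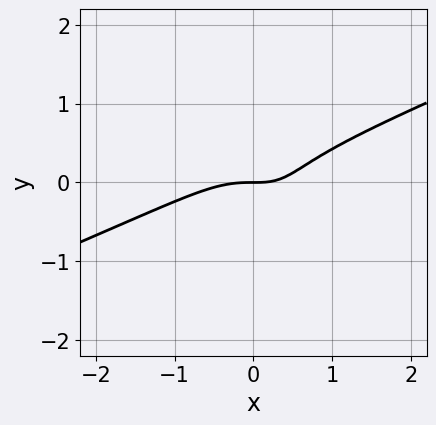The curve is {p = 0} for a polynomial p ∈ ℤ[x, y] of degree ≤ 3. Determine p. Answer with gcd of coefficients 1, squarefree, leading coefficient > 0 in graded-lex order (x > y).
deg p = 3.
Reading off the gridlines: it crosses the y-axis at the gridline y = 0; one x-axis crossing is at x = 0.
Assembling these constraints gives the stated polynomial.

x^3 - 2*x^2*y - 2*y^3 + x*y - y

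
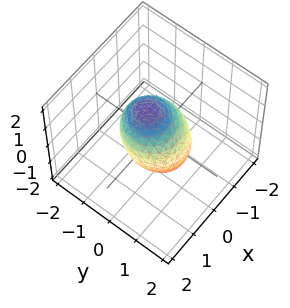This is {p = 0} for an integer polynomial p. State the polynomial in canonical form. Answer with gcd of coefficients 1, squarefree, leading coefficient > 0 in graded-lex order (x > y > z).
3*x^2 + 3*y^2 + 2*y*z + 3*z^2 - 3

First, deg p = 2. The shape is more complex than any degree-1 surface.
Then, observable constraints: the y-axis gridline crossings are at y ∈ {-1, 1}; among the integer gridlines, it crosses the z-axis at z ∈ {-1, 1}; among the integer gridlines, it crosses the x-axis at x ∈ {-1, 1}.
Finally, fitting integer coefficients to these (and the overall shape) gives p.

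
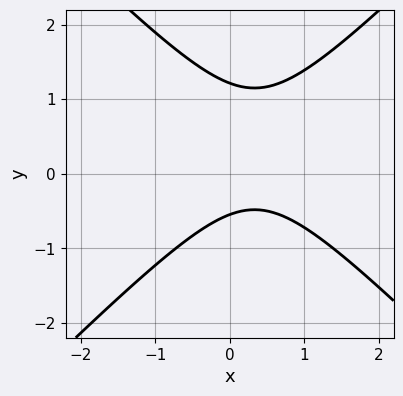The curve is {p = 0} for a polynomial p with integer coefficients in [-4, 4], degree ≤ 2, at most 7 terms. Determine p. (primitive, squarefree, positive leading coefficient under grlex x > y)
3*x^2 - 3*y^2 - 2*x + 2*y + 2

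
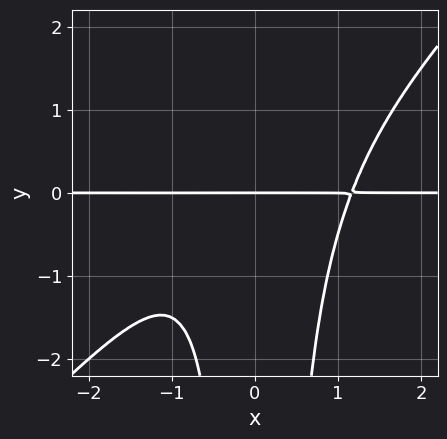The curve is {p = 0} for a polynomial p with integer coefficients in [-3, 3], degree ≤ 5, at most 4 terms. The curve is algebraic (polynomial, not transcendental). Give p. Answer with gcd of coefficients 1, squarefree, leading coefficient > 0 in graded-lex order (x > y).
2*x^3*y - 2*x^2*y^2 - x*y - 2*y

(a) deg p = 4.
(b) From the axis intercepts and sections: the visible x-axis segment lies entirely on the curve; it crosses the y-axis at the gridline y = 0.
(c) Putting this together gives p.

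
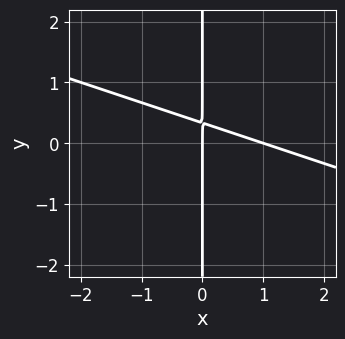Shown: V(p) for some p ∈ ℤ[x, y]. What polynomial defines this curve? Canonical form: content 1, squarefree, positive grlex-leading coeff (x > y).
x^2 + 3*x*y - x

Degree: no degree-1 curve has this shape, so deg p = 2.
Against the integer gridlines: every point of the y-axis in the box is on the curve; the x-axis gridline crossings are at x ∈ {0, 1}.
Together with the visible shape, these determine p as stated.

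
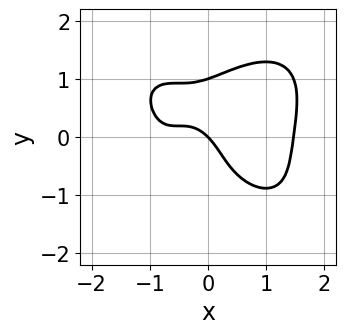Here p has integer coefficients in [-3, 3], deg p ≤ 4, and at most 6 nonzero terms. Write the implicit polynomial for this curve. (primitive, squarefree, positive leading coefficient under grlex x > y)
2*x^4 + 2*y^4 - 3*x^2 - 2*x - 2*y

First, deg p = 4. The shape is more complex than any degree-3 curve.
Next, from the axis intercepts and sections: it meets the x-axis at x = 0 (among the integer gridlines); the y-axis gridline crossings are at y ∈ {0, 1}.
Finally, the integer polynomial consistent with all of this is the stated p.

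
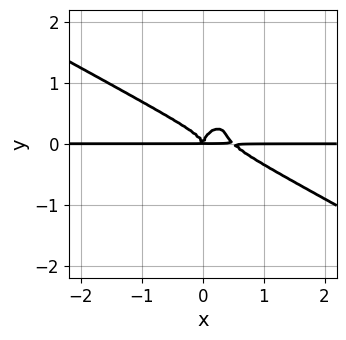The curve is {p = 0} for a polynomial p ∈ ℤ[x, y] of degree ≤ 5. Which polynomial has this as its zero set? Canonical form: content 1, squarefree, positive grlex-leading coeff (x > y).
First, deg p = 4. No degree-3 curve has this shape.
Then, from the axis intercepts and sections: the visible x-axis segment lies entirely on the curve.
Finally, putting this together gives p.

2*x^3*y + 2*x^2*y^2 - 2*x*y^3 + 2*y^4 - x^2*y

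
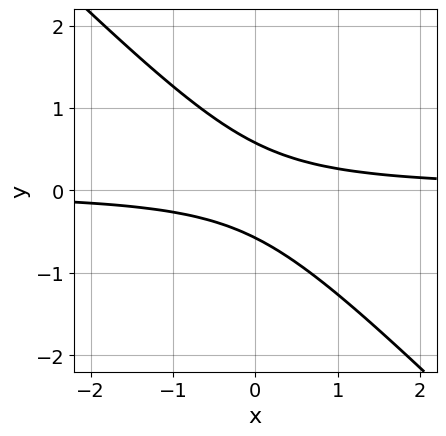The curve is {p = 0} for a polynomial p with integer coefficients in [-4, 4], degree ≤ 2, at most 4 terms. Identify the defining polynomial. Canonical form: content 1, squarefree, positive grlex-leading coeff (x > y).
3*x*y + 3*y^2 - 1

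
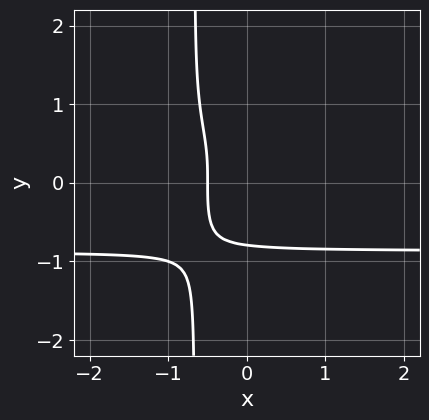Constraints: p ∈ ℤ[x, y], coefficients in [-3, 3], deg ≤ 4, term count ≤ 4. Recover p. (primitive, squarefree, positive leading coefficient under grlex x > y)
3*x*y^3 + 2*y^3 + 2*x + 1

Degree: no degree-3 curve has this shape, so deg p = 4.
Solving for integer coefficients yields p as stated.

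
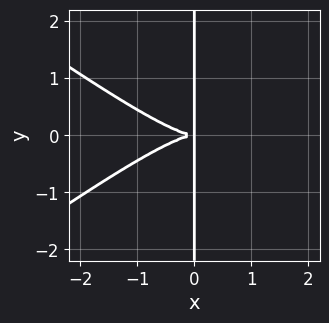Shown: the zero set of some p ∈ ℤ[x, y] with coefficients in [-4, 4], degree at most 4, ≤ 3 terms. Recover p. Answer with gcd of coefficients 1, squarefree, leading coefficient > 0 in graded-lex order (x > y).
(a) Degree: no degree-3 curve has this shape, so deg p = 4.
(b) Symmetries: mirror symmetry y ↦ −y ⇒ only even powers of y.
(c) From the axis intercepts and sections: every point of the y-axis in the box is on the curve.
(d) The integer polynomial consistent with all of this is the stated p.

x^4 - 2*x^2*y^2 + 3*x*y^2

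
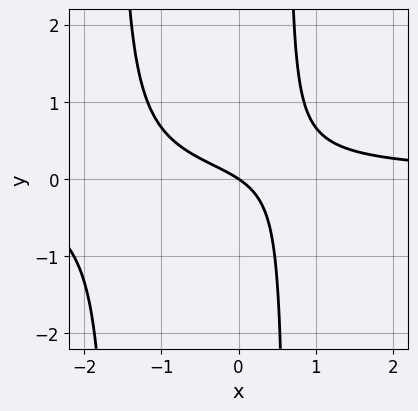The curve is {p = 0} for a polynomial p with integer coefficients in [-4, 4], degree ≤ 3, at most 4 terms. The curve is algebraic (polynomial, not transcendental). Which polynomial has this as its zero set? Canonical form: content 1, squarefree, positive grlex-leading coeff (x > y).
(a) Degree: the shape is more complex than any degree-2 curve, so deg p = 3.
(b) Checking where it meets the axes: it meets the y-axis at y = 0 (among the integer gridlines); it crosses the x-axis at the gridline x = 0.
(c) Putting this together gives p.

3*x^2*y + 3*x*y - 2*x - 3*y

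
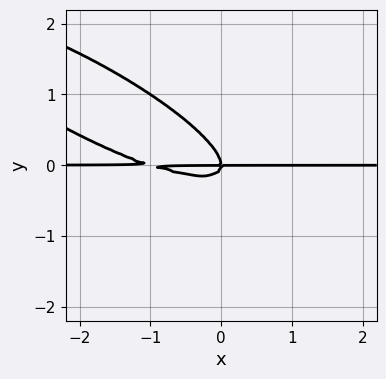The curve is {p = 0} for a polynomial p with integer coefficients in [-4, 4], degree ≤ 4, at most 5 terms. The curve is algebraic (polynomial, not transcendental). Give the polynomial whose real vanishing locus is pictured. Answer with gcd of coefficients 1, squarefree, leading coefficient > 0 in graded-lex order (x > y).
First, the degree is 3 — the shape is more complex than any degree-2 curve.
Next, against the integer gridlines: one y-axis crossing is at y = 0; every point of the x-axis in the box is on the curve.
Finally, assembling these constraints gives the stated polynomial.

x^2*y + 3*x*y^2 + 3*y^3 + x*y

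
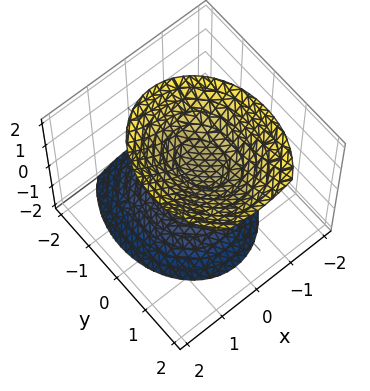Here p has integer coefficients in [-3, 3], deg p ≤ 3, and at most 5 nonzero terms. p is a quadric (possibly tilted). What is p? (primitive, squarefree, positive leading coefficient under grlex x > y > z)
I count 2 distinct pieces. They look like related sheets of one shape, so recover p as a whole.
The degree is 2 — a generic line meets the surface in up to 2 points.
From the visible intercepts: it misses every integer gridline on the y-axis; among the integer gridlines, it crosses the z-axis at z ∈ {-1, 1}; no x-intercept at any integer in the box.
Assembling these constraints gives the stated polynomial.

3*x^2 + 2*y^2 - y*z - 2*z^2 + 2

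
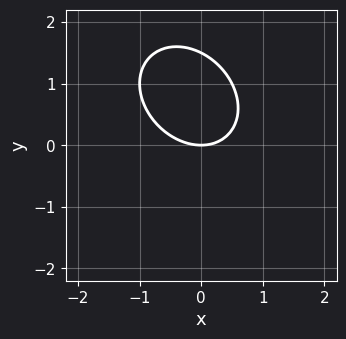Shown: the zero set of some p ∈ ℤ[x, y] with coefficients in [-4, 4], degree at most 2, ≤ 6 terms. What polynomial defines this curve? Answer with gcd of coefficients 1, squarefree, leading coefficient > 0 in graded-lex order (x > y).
(a) deg p = 2. A generic line meets the curve in up to 2 points.
(b) From the visible intercepts: one y-axis crossing is at y = 0; one x-axis crossing is at x = 0.
(c) The integer polynomial consistent with all of this is the stated p.

2*x^2 + x*y + 2*y^2 - 3*y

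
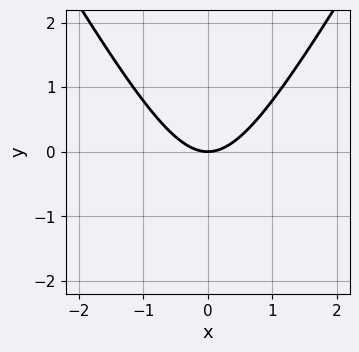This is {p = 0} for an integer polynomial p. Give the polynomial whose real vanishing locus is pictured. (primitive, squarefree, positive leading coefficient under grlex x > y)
(a) Degree: a generic line meets the curve in up to 2 points, so deg p = 2.
(b) Symmetries: mirror symmetry x ↦ −x ⇒ only even powers of x.
(c) From the visible intercepts: it crosses the y-axis at the gridline y = 0; it crosses the x-axis at the gridline x = 0.
(d) Matching integer coefficients to the picture gives p.

3*x^2 - y^2 - 3*y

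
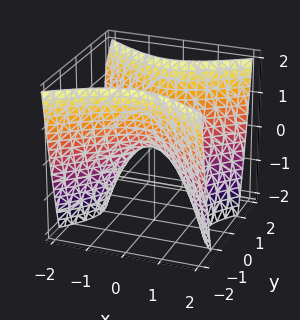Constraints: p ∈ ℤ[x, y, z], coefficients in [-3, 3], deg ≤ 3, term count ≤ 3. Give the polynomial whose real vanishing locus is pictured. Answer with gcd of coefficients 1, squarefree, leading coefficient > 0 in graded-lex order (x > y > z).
2*x^2 - 3*y^2 + 2*z

First, degree: a hyperbolic paraboloid; a quadric, so deg p = 2.
Then, symmetries: the x ↦ −x reflection is a symmetry, so x appears only in even powers; it's symmetric under y → −y, forcing even powers of y.
Next, checking where it meets the axes: it crosses the x-axis at the gridline x = 0; it meets the z-axis at z = 0 (among the integer gridlines); it crosses the y-axis at the gridline y = 0.
Finally, these observations pin down the coefficients.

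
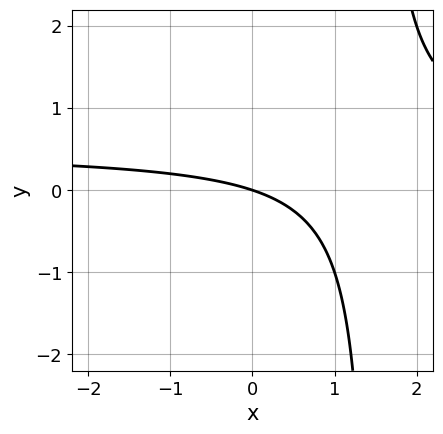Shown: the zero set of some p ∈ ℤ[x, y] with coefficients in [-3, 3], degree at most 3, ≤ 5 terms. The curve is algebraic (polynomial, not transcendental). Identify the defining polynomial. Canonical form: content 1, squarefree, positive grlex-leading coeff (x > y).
First, deg p = 2. The shape is more complex than any degree-1 curve.
Then, from the visible intercepts: it crosses the y-axis at the gridline y = 0; it crosses the x-axis at the gridline x = 0.
Finally, assembling these constraints gives the stated polynomial.

2*x*y - x - 3*y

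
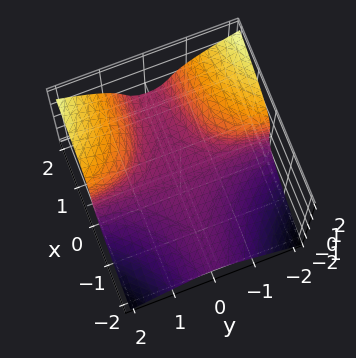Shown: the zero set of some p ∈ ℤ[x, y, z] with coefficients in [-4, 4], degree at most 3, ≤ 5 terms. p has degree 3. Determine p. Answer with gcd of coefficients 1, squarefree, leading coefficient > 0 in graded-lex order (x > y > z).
2*x*y^2 - 3*z^3 - x*z - 1

First, the degree is 3 — the shape is more complex than any degree-2 surface.
Then, from the visible intercepts: the surface avoids every integer y-axis point in the box; the surface avoids every integer x-axis point in the box.
Finally, solving for integer coefficients yields p as stated.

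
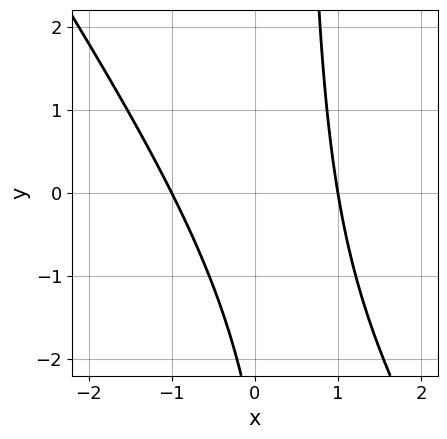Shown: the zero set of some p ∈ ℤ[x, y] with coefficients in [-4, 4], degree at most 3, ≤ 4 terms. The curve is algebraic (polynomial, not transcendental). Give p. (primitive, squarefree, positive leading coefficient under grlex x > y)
3*x^2 + 2*x*y - y - 3

1. The degree is 2 — no degree-1 curve has this shape.
2. From the visible intercepts: it misses every integer gridline on the y-axis; the x-axis gridline crossings are at x ∈ {-1, 1}.
3. Solving for integer coefficients yields p as stated.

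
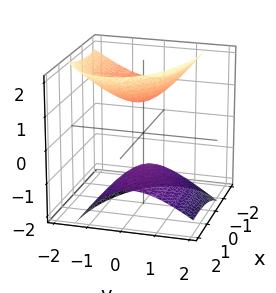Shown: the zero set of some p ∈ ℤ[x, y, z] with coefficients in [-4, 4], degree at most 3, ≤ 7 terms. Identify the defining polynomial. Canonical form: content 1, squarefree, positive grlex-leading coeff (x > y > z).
x^2 + 2*x*z + 3*y^2 + 2*y*z - 2*z^2 + 2

First, I count 2 distinct pieces. They look like related sheets of one shape, so recover p as a whole.
Then, deg p = 2. The shape is more complex than any degree-1 surface.
Then, from the axis intercepts and sections: no x-intercept at any integer in the box; no y-intercept at any integer in the box; among the integer gridlines, it crosses the z-axis at z ∈ {-1, 1}.
Finally, putting this together gives p.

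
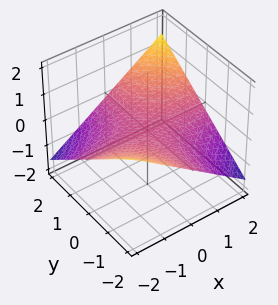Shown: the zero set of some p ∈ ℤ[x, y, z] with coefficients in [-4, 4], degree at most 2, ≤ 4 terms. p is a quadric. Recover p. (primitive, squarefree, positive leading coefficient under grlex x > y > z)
(a) deg p = 2. A saddle surface; a quadric.
(b) Reading off the gridlines: the visible y-axis segment lies entirely on the surface; one z-axis crossing is at z = 0.
(c) Fitting integer coefficients to these (and the overall shape) gives p. Check: (-1, 0, 0) on the x-axis lies on the surface, and p(-1, 0, 0) = 0. ✓

x*y - 3*z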